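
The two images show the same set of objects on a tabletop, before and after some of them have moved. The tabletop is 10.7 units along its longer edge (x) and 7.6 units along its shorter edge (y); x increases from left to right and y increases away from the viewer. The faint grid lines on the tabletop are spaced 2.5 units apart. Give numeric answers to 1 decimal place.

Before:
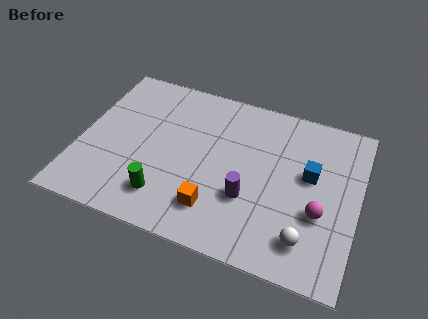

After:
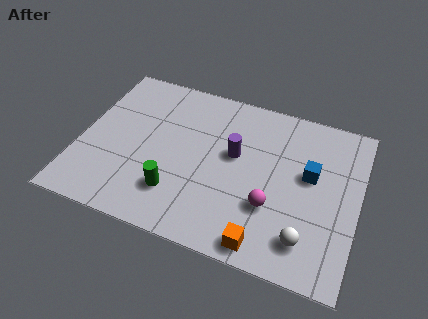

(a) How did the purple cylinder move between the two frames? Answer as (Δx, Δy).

(-0.7, 1.8)

The purple cylinder was at about (6.6, 2.6) and moved to about (5.9, 4.4).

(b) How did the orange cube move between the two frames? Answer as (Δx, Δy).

(2.0, -0.9)

The orange cube started near (5.4, 1.7) and ended near (7.4, 0.8).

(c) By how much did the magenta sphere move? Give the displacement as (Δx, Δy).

(-1.8, -0.3)

The magenta sphere was at about (9.3, 2.8) and moved to about (7.5, 2.5).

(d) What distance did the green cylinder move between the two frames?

0.5

The green cylinder moved from about (3.5, 1.6) to (3.9, 1.9), a distance of √(0.4² + 0.3²) ≈ 0.5.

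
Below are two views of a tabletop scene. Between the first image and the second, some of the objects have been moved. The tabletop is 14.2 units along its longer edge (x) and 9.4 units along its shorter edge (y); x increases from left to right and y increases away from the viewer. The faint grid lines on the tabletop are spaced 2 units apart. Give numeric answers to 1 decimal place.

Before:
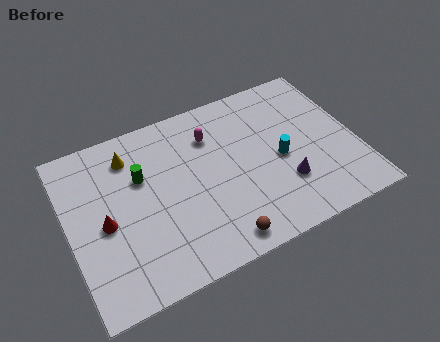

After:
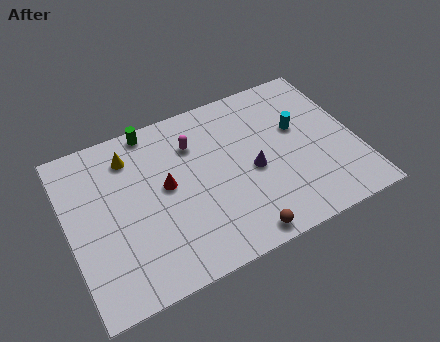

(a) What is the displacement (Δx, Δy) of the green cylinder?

(0.8, 2.5)

The green cylinder was at about (3.7, 6.1) and moved to about (4.5, 8.6).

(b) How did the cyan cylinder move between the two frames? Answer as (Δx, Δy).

(1.1, 1.4)

The cyan cylinder was at about (10.4, 4.3) and moved to about (11.5, 5.7).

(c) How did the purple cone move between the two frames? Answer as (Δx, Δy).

(-1.4, 1.4)

The purple cone started near (10.4, 2.8) and ended near (9.0, 4.2).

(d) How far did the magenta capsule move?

0.9

The magenta capsule was near (7.3, 7.0) before and (6.4, 6.9) after, so it travelled √(0.9² + 0.1²) ≈ 0.9 units.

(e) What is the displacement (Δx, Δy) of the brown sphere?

(1.0, -0.2)

From the two frames, the brown sphere sits at roughly (6.9, 1.1) before and (7.9, 0.9) after.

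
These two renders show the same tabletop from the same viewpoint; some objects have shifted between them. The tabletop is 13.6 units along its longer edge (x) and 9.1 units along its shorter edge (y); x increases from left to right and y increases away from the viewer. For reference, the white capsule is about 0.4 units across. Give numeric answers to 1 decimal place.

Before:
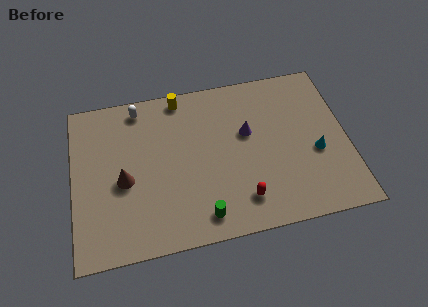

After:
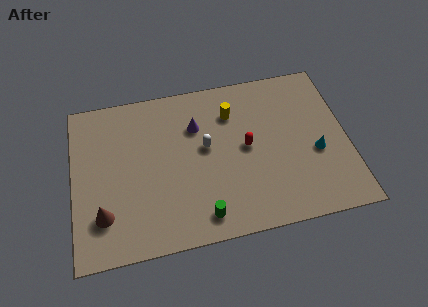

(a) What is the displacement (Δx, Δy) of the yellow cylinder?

(2.5, -1.4)

From the two frames, the yellow cylinder sits at roughly (5.5, 8.2) before and (8.0, 6.8) after.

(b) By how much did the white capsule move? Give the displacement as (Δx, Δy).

(3.2, -2.9)

The white capsule started near (3.4, 8.0) and ended near (6.6, 5.1).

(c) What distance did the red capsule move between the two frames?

2.9

From (8.2, 1.8) to (8.6, 4.7), the red capsule covered √(0.4² + 2.9²) ≈ 2.9 units.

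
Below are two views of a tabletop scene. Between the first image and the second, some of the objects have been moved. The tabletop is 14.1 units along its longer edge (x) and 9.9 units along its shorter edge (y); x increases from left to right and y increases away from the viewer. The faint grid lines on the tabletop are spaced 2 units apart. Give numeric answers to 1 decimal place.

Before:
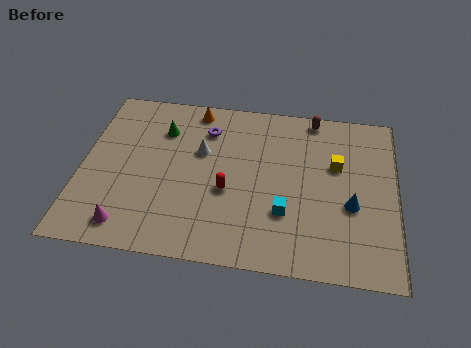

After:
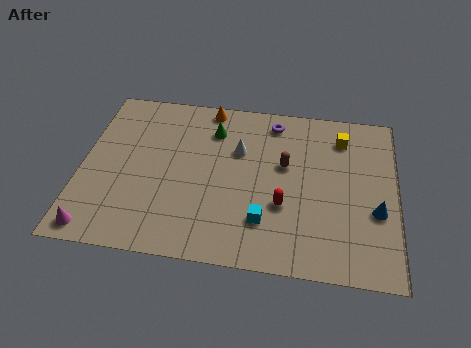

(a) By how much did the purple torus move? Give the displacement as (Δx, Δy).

(3.0, 0.9)

The purple torus started near (5.5, 7.6) and ended near (8.5, 8.5).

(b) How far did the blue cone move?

1.1

The blue cone was near (12.1, 3.9) before and (13.2, 3.7) after, so it travelled √(1.1² + 0.2²) ≈ 1.1 units.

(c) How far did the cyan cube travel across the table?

1.1

The cyan cube was near (9.2, 3.1) before and (8.3, 2.5) after, so it travelled √(0.9² + 0.6²) ≈ 1.1 units.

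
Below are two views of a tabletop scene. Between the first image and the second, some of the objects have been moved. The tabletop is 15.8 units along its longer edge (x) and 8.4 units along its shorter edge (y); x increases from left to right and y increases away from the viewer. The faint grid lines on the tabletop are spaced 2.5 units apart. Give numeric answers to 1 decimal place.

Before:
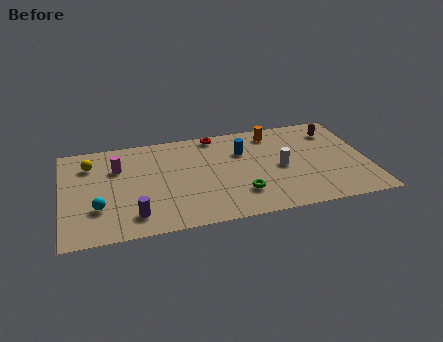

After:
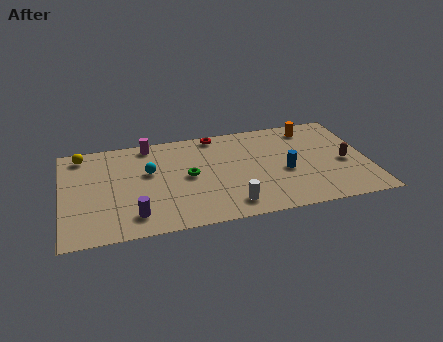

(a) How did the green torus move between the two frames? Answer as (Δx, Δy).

(-2.6, 2.1)

The green torus was at about (9.1, 2.2) and moved to about (6.5, 4.3).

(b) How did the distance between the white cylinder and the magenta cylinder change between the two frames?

-1.4

They were about 8.6 units apart before and 7.2 after — 1.4 units closer together.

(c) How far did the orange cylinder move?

2.0

The orange cylinder moved from about (11.1, 7.1) to (13.1, 7.1), a distance of √(2.0² + 0.0²) ≈ 2.0.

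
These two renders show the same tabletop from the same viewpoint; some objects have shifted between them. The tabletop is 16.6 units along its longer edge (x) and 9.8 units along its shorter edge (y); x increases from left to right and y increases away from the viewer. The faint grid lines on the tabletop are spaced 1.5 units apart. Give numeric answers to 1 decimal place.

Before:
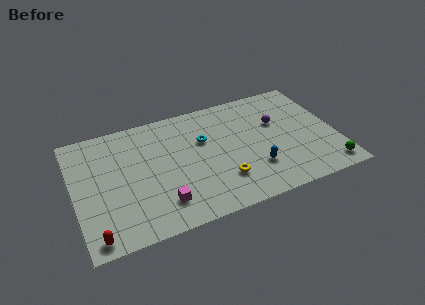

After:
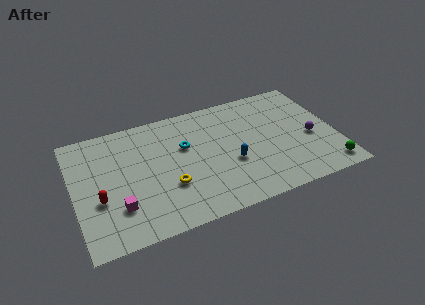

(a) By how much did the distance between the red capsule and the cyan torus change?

-2.9

The distance was about 9.0 in the first image and 6.1 in the second, so they moved 2.9 units closer together.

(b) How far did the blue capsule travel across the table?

1.7

From (11.2, 2.8) to (9.8, 3.8), the blue capsule covered √(1.4² + 1.0²) ≈ 1.7 units.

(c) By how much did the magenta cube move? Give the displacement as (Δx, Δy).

(-2.6, 0.6)

The magenta cube was at about (5.2, 2.1) and moved to about (2.6, 2.7).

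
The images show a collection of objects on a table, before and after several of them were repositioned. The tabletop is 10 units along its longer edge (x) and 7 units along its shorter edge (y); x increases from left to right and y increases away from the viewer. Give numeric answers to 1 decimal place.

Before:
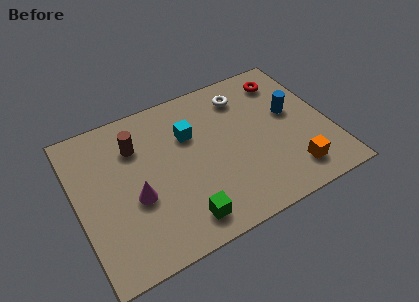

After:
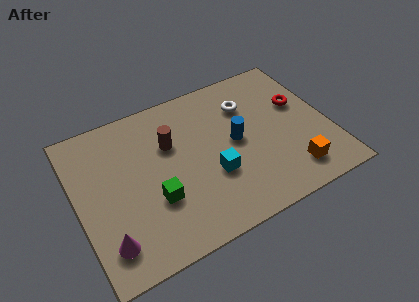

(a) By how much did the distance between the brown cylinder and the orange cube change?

-1.4

Before: roughly 6.9 units apart; after: 5.5. That's 1.4 units closer together.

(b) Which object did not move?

the orange cube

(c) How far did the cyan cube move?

2.3

The cyan cube moved from about (4.6, 4.7) to (5.2, 2.5), a distance of √(0.6² + 2.2²) ≈ 2.3.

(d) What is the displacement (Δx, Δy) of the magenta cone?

(-1.3, -1.4)

The magenta cone started near (2.2, 2.8) and ended near (0.9, 1.4).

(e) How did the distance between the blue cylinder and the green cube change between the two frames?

-2.0

The distance was about 5.6 in the first image and 3.6 in the second, so they moved 2.0 units closer together.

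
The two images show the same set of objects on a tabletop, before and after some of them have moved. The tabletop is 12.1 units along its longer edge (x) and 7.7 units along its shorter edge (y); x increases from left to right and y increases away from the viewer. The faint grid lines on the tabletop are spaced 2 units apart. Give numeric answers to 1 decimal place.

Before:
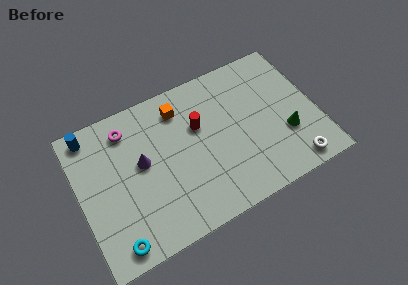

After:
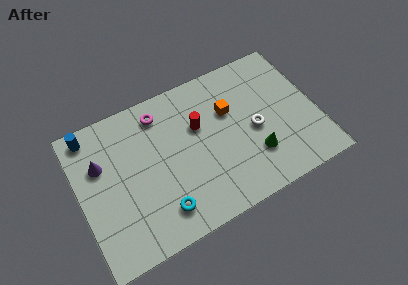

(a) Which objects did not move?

the blue cylinder and the red cylinder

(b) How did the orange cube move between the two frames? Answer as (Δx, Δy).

(2.4, -1.2)

The orange cube was at about (5.4, 6.2) and moved to about (7.8, 5.0).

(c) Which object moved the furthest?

the white torus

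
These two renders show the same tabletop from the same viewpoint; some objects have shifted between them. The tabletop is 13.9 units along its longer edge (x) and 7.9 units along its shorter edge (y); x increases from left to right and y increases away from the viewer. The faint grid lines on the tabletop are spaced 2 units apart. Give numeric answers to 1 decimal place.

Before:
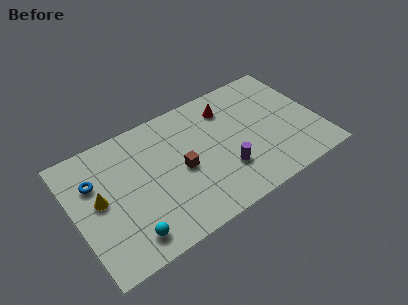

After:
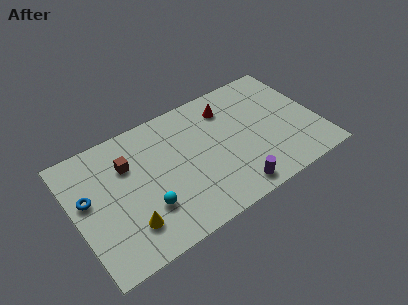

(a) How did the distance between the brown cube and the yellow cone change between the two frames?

-1.0

Before: roughly 4.6 units apart; after: 3.6. That's 1.0 units closer together.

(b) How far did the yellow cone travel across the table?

2.6

From (1.4, 4.2) to (2.7, 1.9), the yellow cone covered √(1.3² + 2.3²) ≈ 2.6 units.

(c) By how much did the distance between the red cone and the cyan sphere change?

-1.6

Before: roughly 8.1 units apart; after: 6.5. That's 1.6 units closer together.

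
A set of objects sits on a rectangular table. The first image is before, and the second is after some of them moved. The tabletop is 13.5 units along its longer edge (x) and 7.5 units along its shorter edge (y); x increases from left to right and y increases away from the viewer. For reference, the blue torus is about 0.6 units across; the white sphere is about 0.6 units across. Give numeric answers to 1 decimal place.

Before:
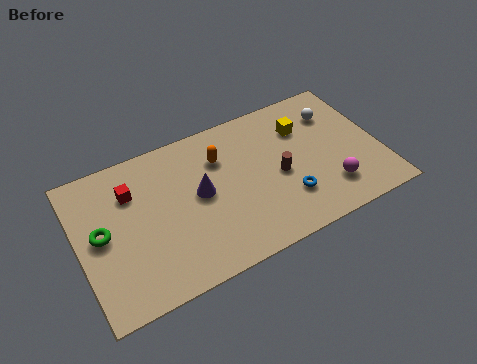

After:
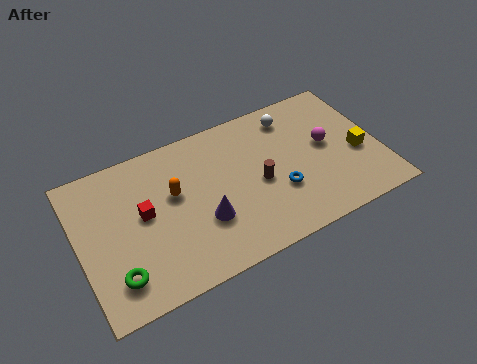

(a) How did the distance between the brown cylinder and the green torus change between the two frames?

-1.1

Before: roughly 7.9 units apart; after: 6.8. That's 1.1 units closer together.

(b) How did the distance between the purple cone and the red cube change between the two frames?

-0.3

Before: roughly 3.2 units apart; after: 2.9. That's 0.3 units closer together.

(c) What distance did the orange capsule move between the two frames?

2.4

From (6.5, 5.4) to (4.3, 4.5), the orange capsule covered √(2.2² + 0.9²) ≈ 2.4 units.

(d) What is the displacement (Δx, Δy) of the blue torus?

(-0.3, 0.5)

The blue torus started near (9.1, 2.1) and ended near (8.8, 2.6).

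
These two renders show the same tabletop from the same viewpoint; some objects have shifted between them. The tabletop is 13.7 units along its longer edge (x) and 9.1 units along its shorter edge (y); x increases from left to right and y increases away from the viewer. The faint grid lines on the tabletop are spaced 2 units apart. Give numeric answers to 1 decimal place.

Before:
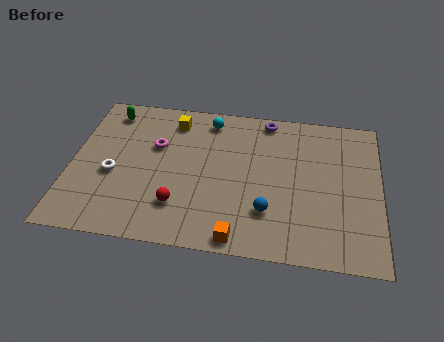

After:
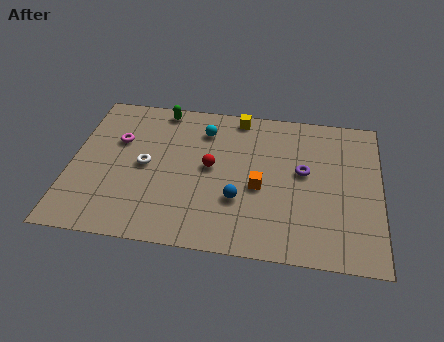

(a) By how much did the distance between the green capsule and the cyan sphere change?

-2.2

The distance was about 4.5 in the first image and 2.3 in the second, so they moved 2.2 units closer together.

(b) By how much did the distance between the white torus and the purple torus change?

-1.0

Before: roughly 8.0 units apart; after: 7.0. That's 1.0 units closer together.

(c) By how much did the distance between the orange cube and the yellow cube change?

-3.0

Before: roughly 7.4 units apart; after: 4.4. That's 3.0 units closer together.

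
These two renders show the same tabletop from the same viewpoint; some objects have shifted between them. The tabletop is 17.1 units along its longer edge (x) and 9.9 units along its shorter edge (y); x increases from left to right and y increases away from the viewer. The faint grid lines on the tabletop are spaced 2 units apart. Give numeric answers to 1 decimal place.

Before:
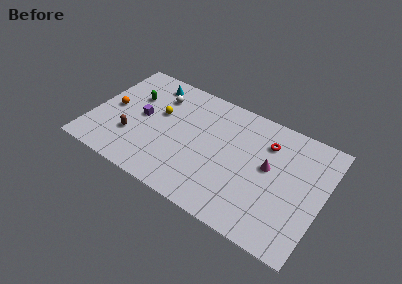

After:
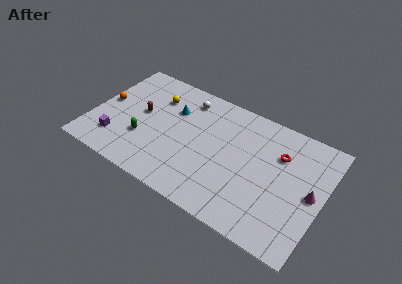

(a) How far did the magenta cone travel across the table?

3.3

From (13.1, 5.5) to (16.3, 4.9), the magenta cone covered √(3.2² + 0.6²) ≈ 3.3 units.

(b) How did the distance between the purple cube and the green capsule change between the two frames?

+0.4

Before: roughly 1.7 units apart; after: 2.1. That's 0.4 units further apart.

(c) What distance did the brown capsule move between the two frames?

2.3

The brown capsule moved from about (3.2, 3.1) to (3.5, 5.4), a distance of √(0.3² + 2.3²) ≈ 2.3.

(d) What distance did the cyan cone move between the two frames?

2.6

From (3.7, 8.4) to (5.7, 6.8), the cyan cone covered √(2.0² + 1.6²) ≈ 2.6 units.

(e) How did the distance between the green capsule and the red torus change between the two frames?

+0.3

Before: roughly 10.0 units apart; after: 10.3. That's 0.3 units further apart.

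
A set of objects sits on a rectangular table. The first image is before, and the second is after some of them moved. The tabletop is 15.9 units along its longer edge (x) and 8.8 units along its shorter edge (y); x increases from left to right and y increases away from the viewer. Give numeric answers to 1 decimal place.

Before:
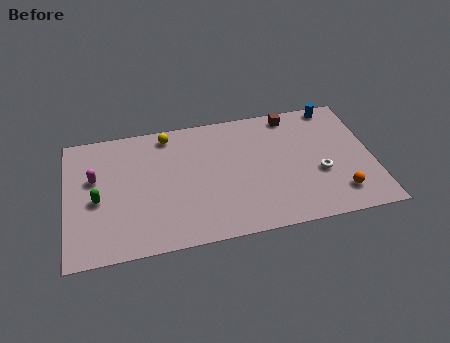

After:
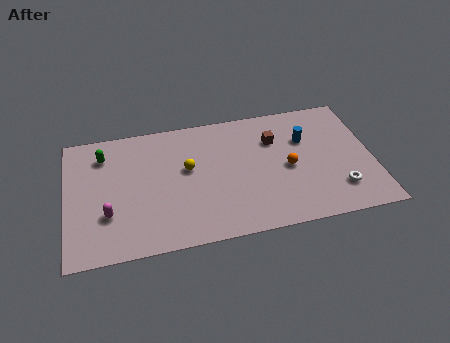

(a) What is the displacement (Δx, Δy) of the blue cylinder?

(-1.7, -2.1)

The blue cylinder started near (14.2, 8.0) and ended near (12.5, 5.9).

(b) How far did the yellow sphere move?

2.8

The yellow sphere moved from about (5.4, 7.7) to (6.3, 5.1), a distance of √(0.9² + 2.6²) ≈ 2.8.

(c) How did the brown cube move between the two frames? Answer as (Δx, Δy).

(-1.0, -1.6)

The brown cube started near (11.9, 7.8) and ended near (10.9, 6.2).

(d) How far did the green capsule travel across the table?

3.0

The green capsule was near (1.6, 3.9) before and (2.0, 6.9) after, so it travelled √(0.4² + 3.0²) ≈ 3.0 units.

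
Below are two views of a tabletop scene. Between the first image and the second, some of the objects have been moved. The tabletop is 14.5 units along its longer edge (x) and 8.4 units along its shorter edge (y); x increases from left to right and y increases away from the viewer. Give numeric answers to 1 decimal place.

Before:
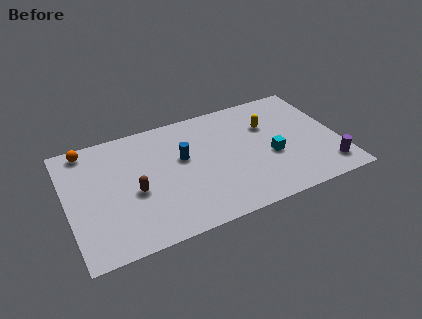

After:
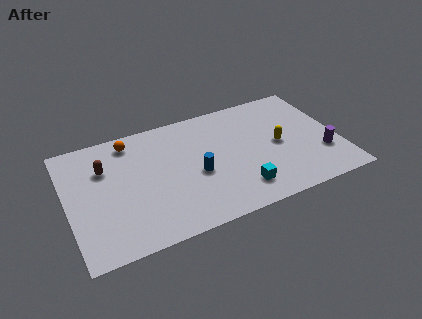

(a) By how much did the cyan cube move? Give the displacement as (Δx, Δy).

(-1.9, -1.7)

The cyan cube started near (10.8, 3.4) and ended near (8.9, 1.7).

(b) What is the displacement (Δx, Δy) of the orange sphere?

(2.3, -0.3)

From the two frames, the orange sphere sits at roughly (1.3, 7.5) before and (3.6, 7.2) after.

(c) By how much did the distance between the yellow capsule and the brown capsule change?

+1.7

Before: roughly 7.7 units apart; after: 9.4. That's 1.7 units further apart.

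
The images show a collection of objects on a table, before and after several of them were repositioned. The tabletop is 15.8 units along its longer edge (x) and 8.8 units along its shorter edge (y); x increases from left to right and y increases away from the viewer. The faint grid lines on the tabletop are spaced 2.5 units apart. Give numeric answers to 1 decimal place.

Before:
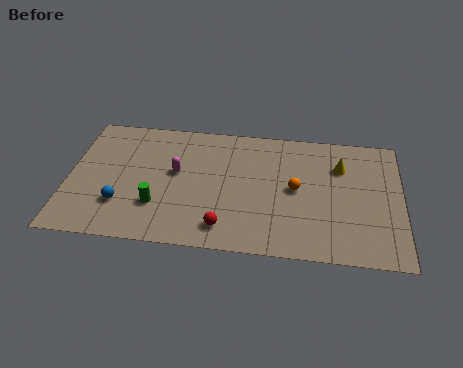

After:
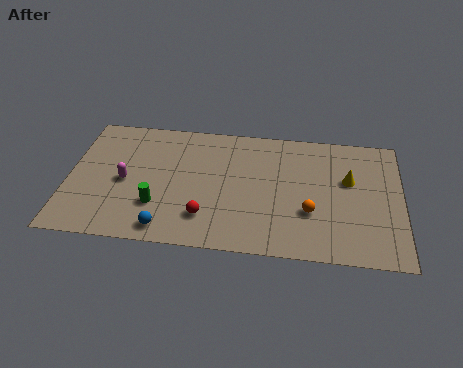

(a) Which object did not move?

the green cylinder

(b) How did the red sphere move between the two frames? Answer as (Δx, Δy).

(-0.9, 0.6)

From the two frames, the red sphere sits at roughly (7.5, 1.5) before and (6.6, 2.1) after.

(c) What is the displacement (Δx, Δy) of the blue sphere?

(2.2, -1.4)

The blue sphere was at about (2.6, 2.5) and moved to about (4.8, 1.1).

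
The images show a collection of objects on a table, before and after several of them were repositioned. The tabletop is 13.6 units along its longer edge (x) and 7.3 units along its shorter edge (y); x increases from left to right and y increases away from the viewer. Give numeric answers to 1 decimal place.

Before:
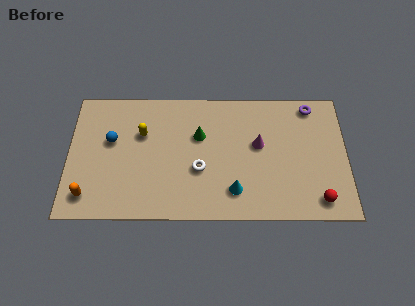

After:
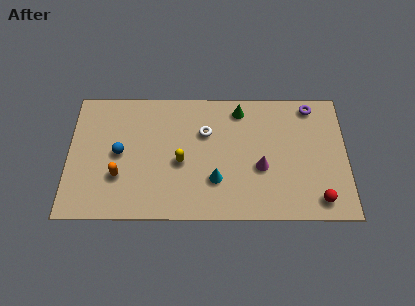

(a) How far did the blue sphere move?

0.8

From (2.1, 4.4) to (2.5, 3.7), the blue sphere covered √(0.4² + 0.7²) ≈ 0.8 units.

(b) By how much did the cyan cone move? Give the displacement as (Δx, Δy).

(-0.9, 0.6)

From the two frames, the cyan cone sits at roughly (8.1, 1.6) before and (7.2, 2.2) after.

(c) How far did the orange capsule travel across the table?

1.9

The orange capsule moved from about (1.0, 1.3) to (2.5, 2.4), a distance of √(1.5² + 1.1²) ≈ 1.9.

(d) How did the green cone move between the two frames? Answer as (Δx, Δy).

(2.0, 1.5)

From the two frames, the green cone sits at roughly (6.4, 4.7) before and (8.4, 6.2) after.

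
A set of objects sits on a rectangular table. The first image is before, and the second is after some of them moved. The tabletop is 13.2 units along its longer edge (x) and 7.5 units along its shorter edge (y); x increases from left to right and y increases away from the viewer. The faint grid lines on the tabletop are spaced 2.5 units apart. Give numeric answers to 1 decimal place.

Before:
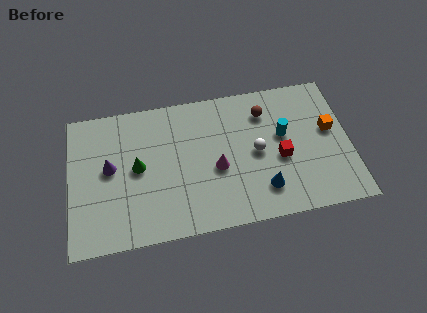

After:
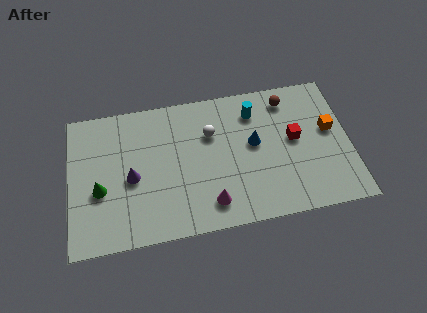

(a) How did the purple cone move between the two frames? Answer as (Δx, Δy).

(1.0, -0.7)

From the two frames, the purple cone sits at roughly (1.9, 4.1) before and (2.9, 3.4) after.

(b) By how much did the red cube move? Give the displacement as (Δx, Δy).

(0.7, 0.9)

The red cube started near (9.9, 3.2) and ended near (10.6, 4.1).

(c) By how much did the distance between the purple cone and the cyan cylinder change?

-1.8

They were about 8.2 units apart before and 6.4 after — 1.8 units closer together.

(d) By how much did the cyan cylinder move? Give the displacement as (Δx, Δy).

(-1.3, 1.5)

From the two frames, the cyan cylinder sits at roughly (10.1, 4.4) before and (8.8, 5.9) after.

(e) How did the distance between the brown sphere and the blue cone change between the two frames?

-1.4

The distance was about 4.1 in the first image and 2.7 in the second, so they moved 1.4 units closer together.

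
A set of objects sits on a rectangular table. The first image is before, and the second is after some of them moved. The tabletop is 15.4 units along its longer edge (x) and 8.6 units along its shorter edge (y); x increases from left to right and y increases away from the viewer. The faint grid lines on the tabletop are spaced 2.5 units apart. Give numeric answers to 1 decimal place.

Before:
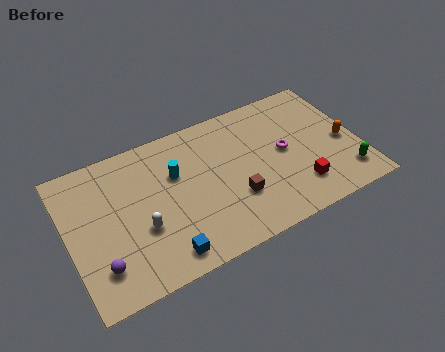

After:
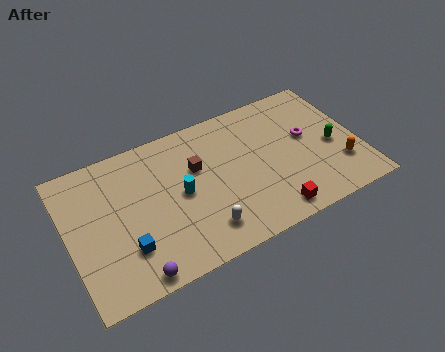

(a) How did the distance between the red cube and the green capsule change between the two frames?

+2.1

The distance was about 2.5 in the first image and 4.6 in the second, so they moved 2.1 units further apart.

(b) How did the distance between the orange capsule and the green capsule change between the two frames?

-0.7

Before: roughly 2.1 units apart; after: 1.4. That's 0.7 units closer together.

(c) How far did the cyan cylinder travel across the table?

1.3

The cyan cylinder was near (5.8, 5.6) before and (5.9, 4.3) after, so it travelled √(0.1² + 1.3²) ≈ 1.3 units.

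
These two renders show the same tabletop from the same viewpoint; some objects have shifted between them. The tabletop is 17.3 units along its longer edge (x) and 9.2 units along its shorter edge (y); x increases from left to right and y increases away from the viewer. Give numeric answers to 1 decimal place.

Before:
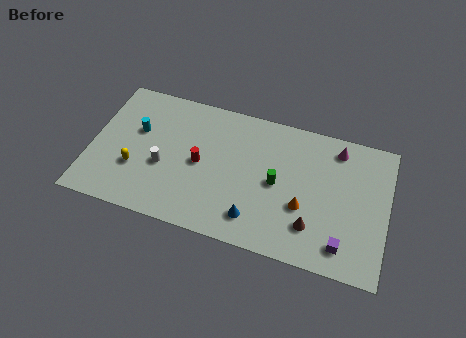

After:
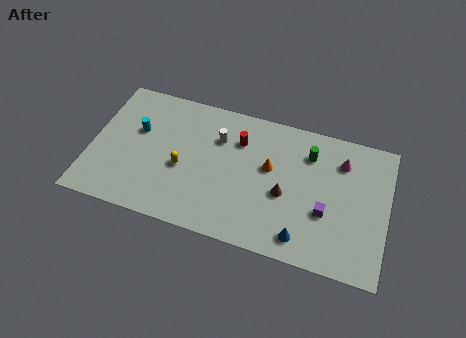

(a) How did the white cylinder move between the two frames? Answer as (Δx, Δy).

(3.0, 2.8)

The white cylinder was at about (4.3, 3.7) and moved to about (7.3, 6.5).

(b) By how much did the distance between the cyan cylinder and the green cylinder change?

+1.7

They were about 8.4 units apart before and 10.1 after — 1.7 units further apart.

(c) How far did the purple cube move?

2.1

From (14.9, 1.6) to (13.8, 3.4), the purple cube covered √(1.1² + 1.8²) ≈ 2.1 units.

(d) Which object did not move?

the cyan cylinder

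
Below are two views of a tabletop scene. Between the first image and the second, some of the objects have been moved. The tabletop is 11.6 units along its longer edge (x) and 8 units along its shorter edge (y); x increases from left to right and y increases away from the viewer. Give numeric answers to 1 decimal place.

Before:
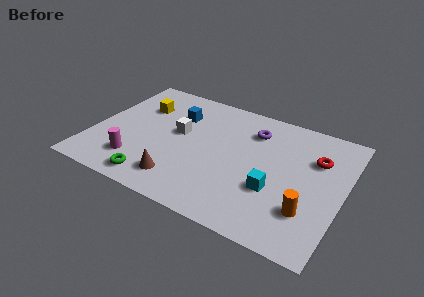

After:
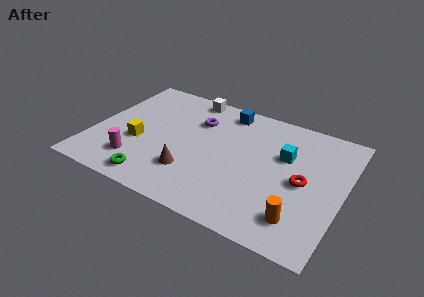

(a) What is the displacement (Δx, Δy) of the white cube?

(0.1, 2.7)

The white cube started near (3.9, 4.5) and ended near (4.0, 7.2).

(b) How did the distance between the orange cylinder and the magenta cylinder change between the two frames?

-0.3

Before: roughly 7.9 units apart; after: 7.6. That's 0.3 units closer together.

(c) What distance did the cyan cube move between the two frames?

2.3

The cyan cube was near (8.6, 2.8) before and (8.8, 5.1) after, so it travelled √(0.2² + 2.3²) ≈ 2.3 units.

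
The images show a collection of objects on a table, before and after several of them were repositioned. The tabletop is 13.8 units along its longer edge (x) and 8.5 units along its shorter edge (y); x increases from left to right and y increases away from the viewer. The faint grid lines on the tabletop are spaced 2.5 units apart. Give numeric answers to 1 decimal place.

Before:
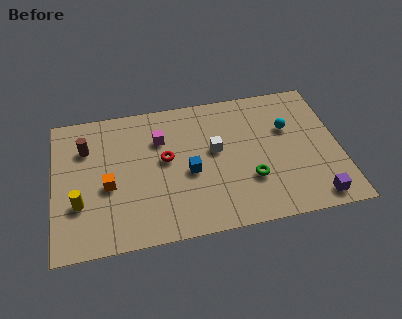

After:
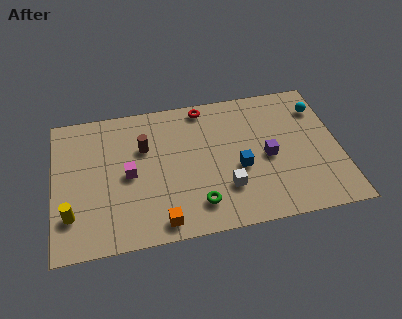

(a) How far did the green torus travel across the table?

2.8

The green torus moved from about (9.4, 2.7) to (6.8, 1.7), a distance of √(2.6² + 1.0²) ≈ 2.8.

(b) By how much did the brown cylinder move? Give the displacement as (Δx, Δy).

(2.8, -0.5)

From the two frames, the brown cylinder sits at roughly (1.6, 6.1) before and (4.4, 5.6) after.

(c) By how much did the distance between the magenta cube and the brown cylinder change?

-1.9

The distance was about 3.6 in the first image and 1.7 in the second, so they moved 1.9 units closer together.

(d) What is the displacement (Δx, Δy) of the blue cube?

(2.4, -0.2)

The blue cube was at about (6.5, 3.7) and moved to about (8.9, 3.5).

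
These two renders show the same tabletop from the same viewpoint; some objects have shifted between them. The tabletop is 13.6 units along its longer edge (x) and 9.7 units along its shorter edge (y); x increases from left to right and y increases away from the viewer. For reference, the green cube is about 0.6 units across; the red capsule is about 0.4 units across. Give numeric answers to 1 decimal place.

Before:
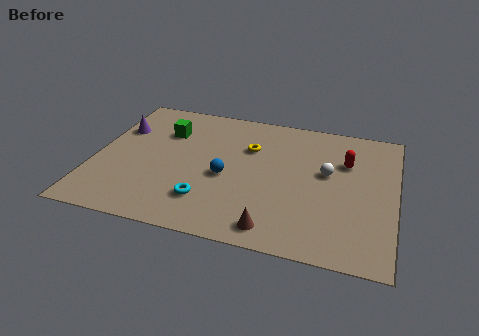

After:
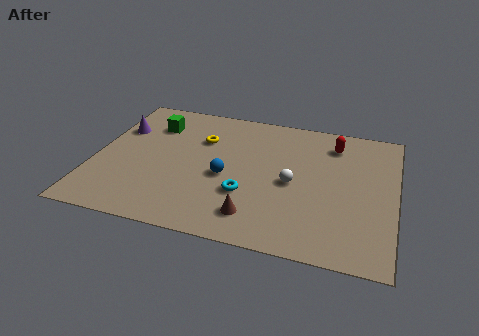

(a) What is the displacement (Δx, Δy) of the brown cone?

(-0.9, 0.6)

From the two frames, the brown cone sits at roughly (8.4, 1.2) before and (7.5, 1.8) after.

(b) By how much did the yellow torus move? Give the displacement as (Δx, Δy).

(-2.2, 0.1)

From the two frames, the yellow torus sits at roughly (6.9, 6.6) before and (4.7, 6.7) after.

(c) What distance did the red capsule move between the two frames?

1.3

The red capsule was near (11.3, 6.6) before and (10.7, 7.8) after, so it travelled √(0.6² + 1.2²) ≈ 1.3 units.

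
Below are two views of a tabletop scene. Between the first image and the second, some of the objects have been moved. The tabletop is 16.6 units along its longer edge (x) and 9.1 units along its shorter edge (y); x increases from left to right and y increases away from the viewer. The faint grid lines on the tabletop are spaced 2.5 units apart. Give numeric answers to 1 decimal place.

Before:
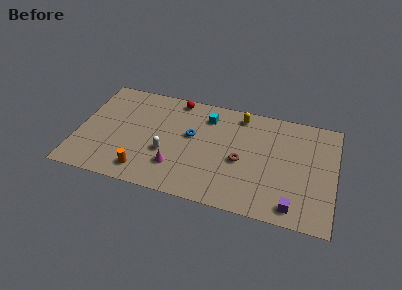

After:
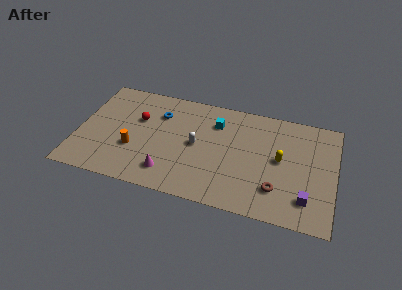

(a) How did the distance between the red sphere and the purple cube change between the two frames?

+1.1

Before: roughly 10.6 units apart; after: 11.7. That's 1.1 units further apart.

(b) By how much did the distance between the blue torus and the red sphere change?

-1.6

They were about 3.1 units apart before and 1.5 after — 1.6 units closer together.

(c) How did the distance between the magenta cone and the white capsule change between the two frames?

+2.0

They were about 1.2 units apart before and 3.2 after — 2.0 units further apart.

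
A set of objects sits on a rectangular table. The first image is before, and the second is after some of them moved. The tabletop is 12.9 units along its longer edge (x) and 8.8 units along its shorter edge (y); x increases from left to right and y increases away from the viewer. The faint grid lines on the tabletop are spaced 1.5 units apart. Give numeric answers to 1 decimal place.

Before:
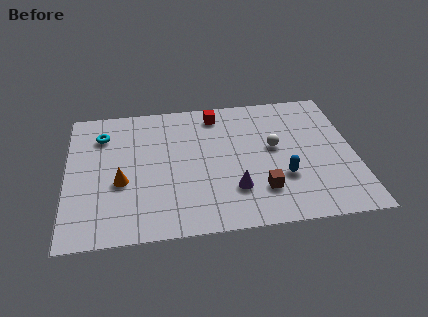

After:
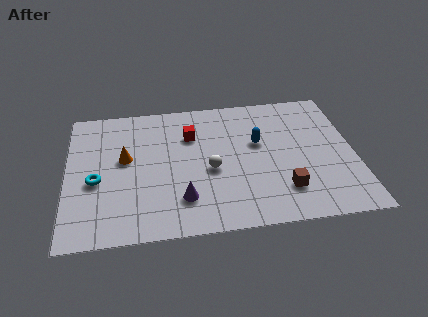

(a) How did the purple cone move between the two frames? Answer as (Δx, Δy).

(-2.3, -0.3)

The purple cone was at about (7.4, 2.4) and moved to about (5.1, 2.1).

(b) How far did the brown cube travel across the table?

1.0

The brown cube moved from about (8.6, 2.2) to (9.6, 2.1), a distance of √(1.0² + 0.1²) ≈ 1.0.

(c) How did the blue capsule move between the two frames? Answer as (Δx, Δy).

(-1.0, 2.4)

The blue capsule started near (9.6, 2.9) and ended near (8.6, 5.3).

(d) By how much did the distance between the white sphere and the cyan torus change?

-2.8

They were about 7.9 units apart before and 5.1 after — 2.8 units closer together.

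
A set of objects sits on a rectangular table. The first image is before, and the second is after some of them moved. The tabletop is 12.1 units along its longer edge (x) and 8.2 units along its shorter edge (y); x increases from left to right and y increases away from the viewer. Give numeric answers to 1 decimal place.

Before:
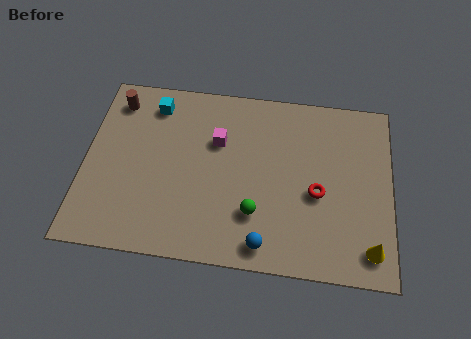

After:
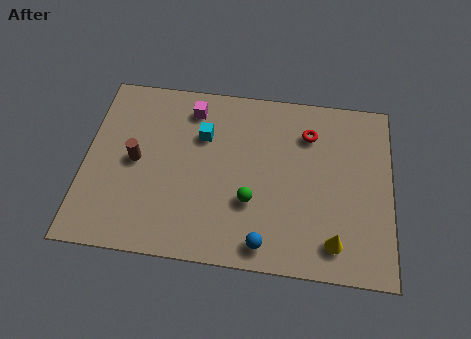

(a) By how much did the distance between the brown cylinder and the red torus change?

-1.6

Before: roughly 8.7 units apart; after: 7.1. That's 1.6 units closer together.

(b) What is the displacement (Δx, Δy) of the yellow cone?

(-1.4, 0.1)

The yellow cone was at about (11.3, 1.3) and moved to about (9.9, 1.4).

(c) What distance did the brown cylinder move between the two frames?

2.8

The brown cylinder was near (1.1, 6.8) before and (2.0, 4.1) after, so it travelled √(0.9² + 2.7²) ≈ 2.8 units.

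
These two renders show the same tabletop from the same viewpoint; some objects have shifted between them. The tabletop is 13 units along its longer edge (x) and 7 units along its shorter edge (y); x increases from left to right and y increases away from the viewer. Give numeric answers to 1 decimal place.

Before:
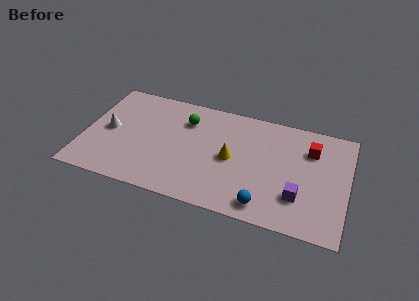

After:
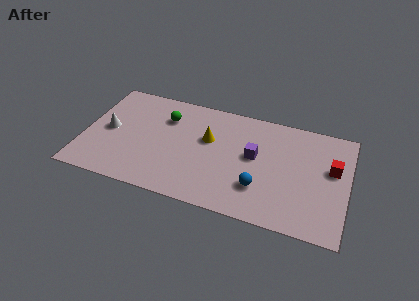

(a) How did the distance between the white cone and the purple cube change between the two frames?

-2.4

Before: roughly 9.6 units apart; after: 7.2. That's 2.4 units closer together.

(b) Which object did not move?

the white cone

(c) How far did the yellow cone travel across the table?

1.5

The yellow cone was near (7.3, 3.4) before and (6.1, 4.3) after, so it travelled √(1.2² + 0.9²) ≈ 1.5 units.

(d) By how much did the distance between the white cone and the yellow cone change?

-1.1

The distance was about 6.1 in the first image and 5.0 in the second, so they moved 1.1 units closer together.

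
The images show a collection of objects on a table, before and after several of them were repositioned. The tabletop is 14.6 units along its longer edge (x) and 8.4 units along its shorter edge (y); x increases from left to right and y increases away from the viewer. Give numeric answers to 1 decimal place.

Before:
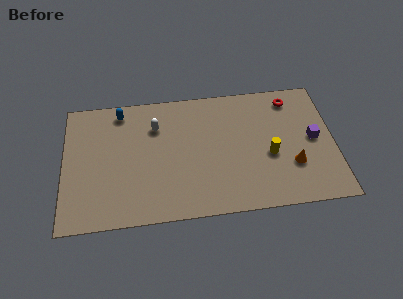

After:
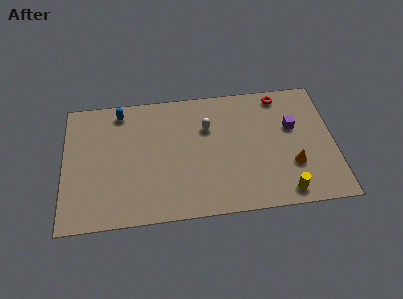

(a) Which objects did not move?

the orange cone and the blue capsule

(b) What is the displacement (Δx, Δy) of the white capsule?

(2.8, -0.4)

The white capsule was at about (5.0, 6.1) and moved to about (7.8, 5.7).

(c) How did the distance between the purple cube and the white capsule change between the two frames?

-4.1

Before: roughly 8.7 units apart; after: 4.6. That's 4.1 units closer together.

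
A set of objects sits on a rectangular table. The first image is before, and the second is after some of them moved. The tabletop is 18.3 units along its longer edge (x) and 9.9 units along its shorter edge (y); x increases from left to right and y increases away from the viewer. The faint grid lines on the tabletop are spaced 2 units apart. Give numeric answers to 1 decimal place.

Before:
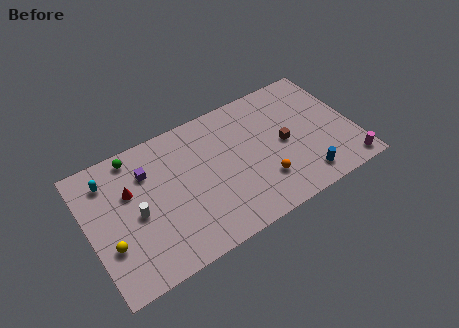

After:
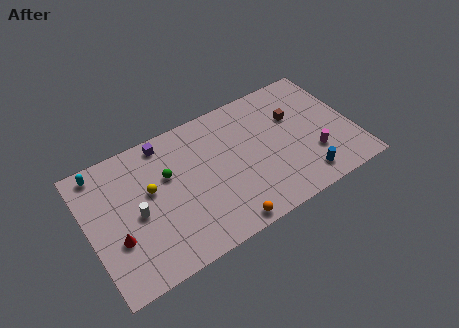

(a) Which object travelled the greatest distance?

the yellow sphere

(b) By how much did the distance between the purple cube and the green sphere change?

+0.8

The distance was about 1.7 in the first image and 2.5 in the second, so they moved 0.8 units further apart.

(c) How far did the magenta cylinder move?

2.8

The magenta cylinder was near (17.4, 1.1) before and (15.3, 3.0) after, so it travelled √(2.1² + 1.9²) ≈ 2.8 units.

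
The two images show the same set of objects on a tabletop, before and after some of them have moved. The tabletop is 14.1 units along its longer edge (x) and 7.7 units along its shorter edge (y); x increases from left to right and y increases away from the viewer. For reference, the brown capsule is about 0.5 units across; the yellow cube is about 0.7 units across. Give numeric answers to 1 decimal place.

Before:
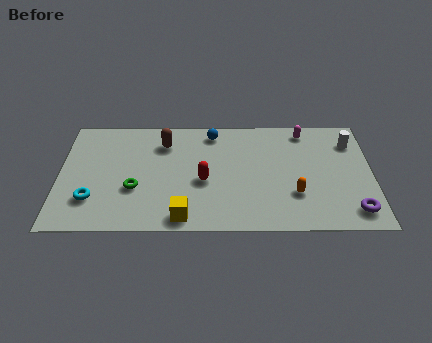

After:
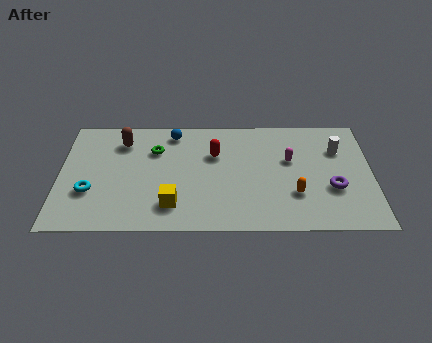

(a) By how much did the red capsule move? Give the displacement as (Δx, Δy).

(0.5, 1.8)

The red capsule started near (6.5, 3.3) and ended near (7.0, 5.1).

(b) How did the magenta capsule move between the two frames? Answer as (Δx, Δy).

(-0.7, -2.0)

The magenta capsule started near (11.1, 6.7) and ended near (10.4, 4.7).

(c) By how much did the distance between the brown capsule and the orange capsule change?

+1.7

Before: roughly 6.9 units apart; after: 8.6. That's 1.7 units further apart.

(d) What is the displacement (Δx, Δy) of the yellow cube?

(-0.5, 0.8)

The yellow cube was at about (5.6, 0.9) and moved to about (5.1, 1.7).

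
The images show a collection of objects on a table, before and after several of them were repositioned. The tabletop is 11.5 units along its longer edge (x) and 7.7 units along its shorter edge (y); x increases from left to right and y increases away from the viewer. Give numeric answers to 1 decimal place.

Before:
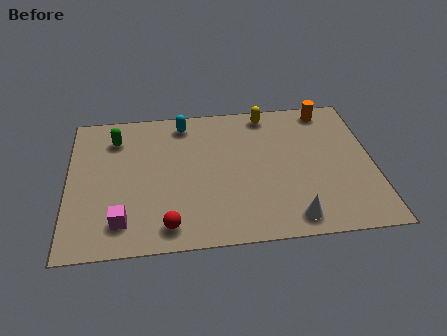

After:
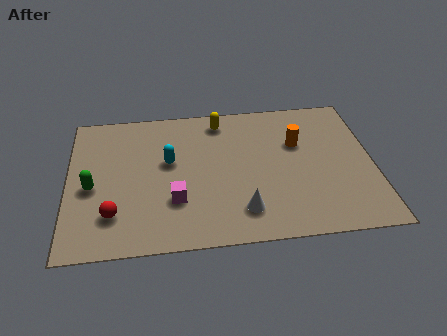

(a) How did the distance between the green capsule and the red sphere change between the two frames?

-3.6

Before: roughly 5.3 units apart; after: 1.7. That's 3.6 units closer together.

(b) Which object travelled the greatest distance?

the green capsule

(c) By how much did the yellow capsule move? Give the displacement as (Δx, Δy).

(-1.8, -0.2)

The yellow capsule was at about (7.6, 6.8) and moved to about (5.8, 6.6).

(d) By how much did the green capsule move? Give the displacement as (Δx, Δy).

(-0.9, -2.6)

The green capsule started near (1.8, 6.0) and ended near (0.9, 3.4).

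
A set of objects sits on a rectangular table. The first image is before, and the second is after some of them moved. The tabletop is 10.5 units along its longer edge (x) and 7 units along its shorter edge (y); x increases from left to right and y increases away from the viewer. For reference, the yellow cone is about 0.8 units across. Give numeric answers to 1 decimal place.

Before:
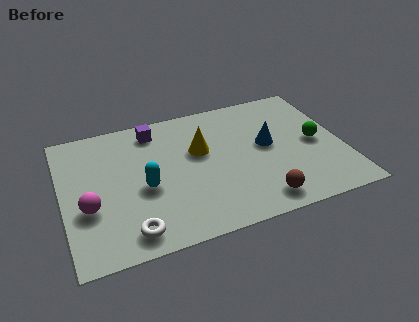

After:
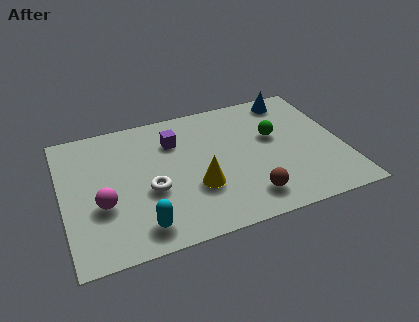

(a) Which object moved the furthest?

the blue cone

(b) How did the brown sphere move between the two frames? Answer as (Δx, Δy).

(-0.4, 0.3)

The brown sphere was at about (7.1, 1.0) and moved to about (6.7, 1.3).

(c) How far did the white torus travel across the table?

2.0

The white torus was near (2.3, 1.0) before and (3.2, 2.8) after, so it travelled √(0.9² + 1.8²) ≈ 2.0 units.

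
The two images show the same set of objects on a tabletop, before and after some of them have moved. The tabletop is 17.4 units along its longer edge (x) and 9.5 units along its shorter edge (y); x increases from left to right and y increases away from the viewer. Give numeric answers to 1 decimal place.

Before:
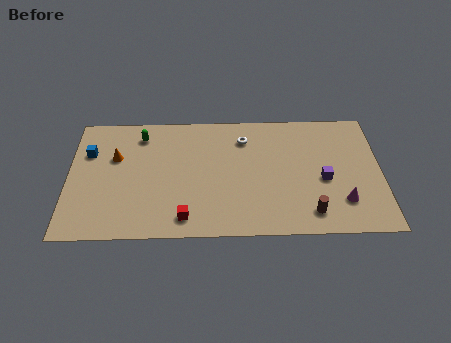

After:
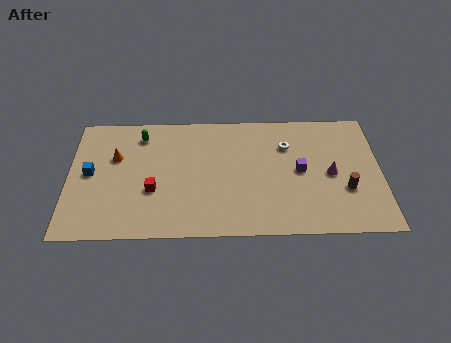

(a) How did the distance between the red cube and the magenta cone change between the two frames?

+1.2

They were about 8.8 units apart before and 10.0 after — 1.2 units further apart.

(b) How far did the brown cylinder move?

2.6

The brown cylinder was near (13.4, 1.6) before and (15.4, 3.3) after, so it travelled √(2.0² + 1.7²) ≈ 2.6 units.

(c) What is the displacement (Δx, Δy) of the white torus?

(2.4, -0.6)

The white torus started near (9.8, 7.4) and ended near (12.2, 6.8).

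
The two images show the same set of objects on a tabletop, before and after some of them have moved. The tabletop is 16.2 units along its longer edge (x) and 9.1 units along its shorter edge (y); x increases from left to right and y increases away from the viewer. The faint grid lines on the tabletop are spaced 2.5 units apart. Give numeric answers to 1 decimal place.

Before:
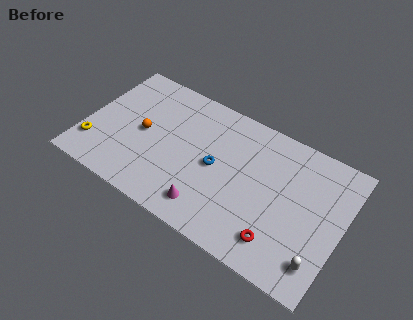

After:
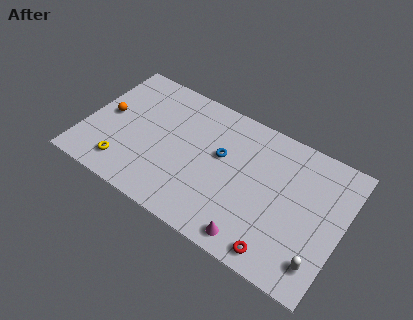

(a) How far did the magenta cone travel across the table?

2.9

The magenta cone moved from about (8.3, 1.6) to (11.2, 1.1), a distance of √(2.9² + 0.5²) ≈ 2.9.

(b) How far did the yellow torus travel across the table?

2.2

From (0.8, 2.2) to (2.9, 1.7), the yellow torus covered √(2.1² + 0.5²) ≈ 2.2 units.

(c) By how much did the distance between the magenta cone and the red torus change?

-2.8

Before: roughly 4.4 units apart; after: 1.6. That's 2.8 units closer together.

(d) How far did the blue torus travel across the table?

0.9

The blue torus moved from about (8.3, 4.5) to (8.5, 5.4), a distance of √(0.2² + 0.9²) ≈ 0.9.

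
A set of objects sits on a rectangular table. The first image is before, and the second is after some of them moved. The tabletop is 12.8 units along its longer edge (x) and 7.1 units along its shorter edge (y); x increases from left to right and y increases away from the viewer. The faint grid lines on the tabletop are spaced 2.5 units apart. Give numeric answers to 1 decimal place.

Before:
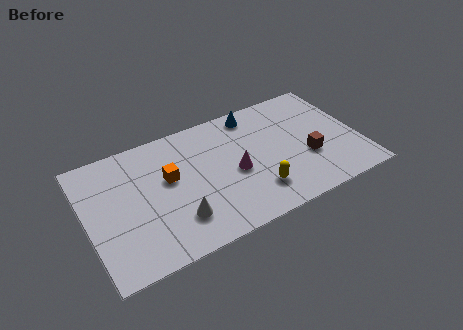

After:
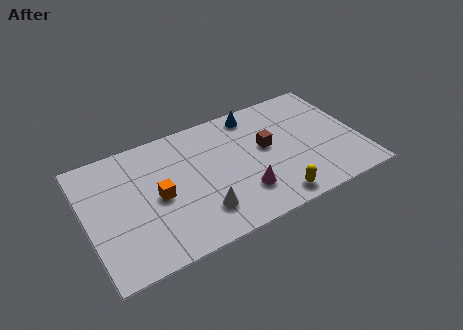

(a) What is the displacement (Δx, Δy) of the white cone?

(1.1, -0.1)

From the two frames, the white cone sits at roughly (4.0, 1.8) before and (5.1, 1.7) after.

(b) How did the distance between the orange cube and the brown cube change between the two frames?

-1.4

The distance was about 6.6 in the first image and 5.2 in the second, so they moved 1.4 units closer together.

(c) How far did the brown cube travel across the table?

2.3

The brown cube moved from about (10.3, 2.6) to (8.5, 4.0), a distance of √(1.8² + 1.4²) ≈ 2.3.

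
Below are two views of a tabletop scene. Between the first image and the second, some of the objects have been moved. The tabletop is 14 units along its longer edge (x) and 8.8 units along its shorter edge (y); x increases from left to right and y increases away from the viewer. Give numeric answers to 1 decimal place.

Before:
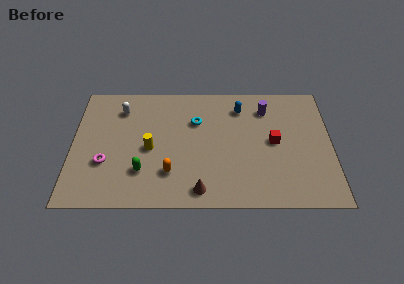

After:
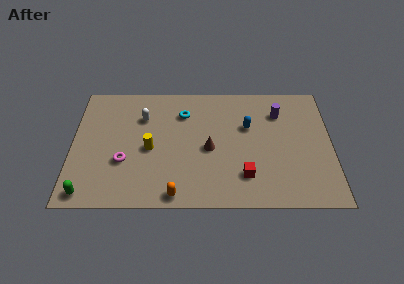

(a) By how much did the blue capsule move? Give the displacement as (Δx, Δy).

(0.4, -1.4)

The blue capsule started near (9.1, 7.0) and ended near (9.5, 5.6).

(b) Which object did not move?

the yellow cylinder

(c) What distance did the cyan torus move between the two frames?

0.9

From (6.7, 6.0) to (6.0, 6.6), the cyan torus covered √(0.7² + 0.6²) ≈ 0.9 units.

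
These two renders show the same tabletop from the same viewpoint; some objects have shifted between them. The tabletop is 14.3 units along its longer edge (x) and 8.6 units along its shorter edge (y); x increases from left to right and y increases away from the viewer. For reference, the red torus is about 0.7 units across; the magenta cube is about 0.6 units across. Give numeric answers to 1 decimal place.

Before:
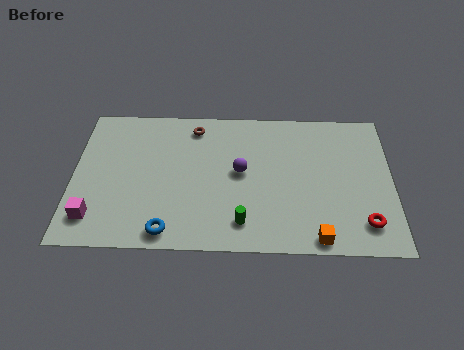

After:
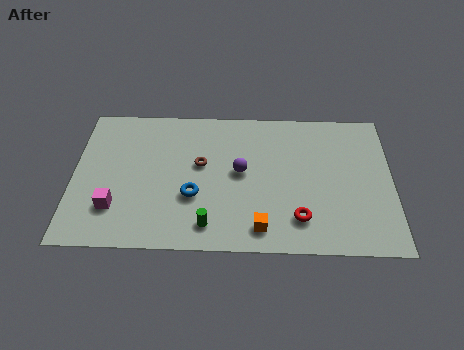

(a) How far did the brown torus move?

2.3

The brown torus was near (5.4, 7.3) before and (5.7, 5.0) after, so it travelled √(0.3² + 2.3²) ≈ 2.3 units.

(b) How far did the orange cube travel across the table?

2.5

The orange cube was near (10.9, 0.8) before and (8.4, 1.3) after, so it travelled √(2.5² + 0.5²) ≈ 2.5 units.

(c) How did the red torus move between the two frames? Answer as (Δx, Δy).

(-2.9, 0.2)

The red torus started near (13.0, 1.7) and ended near (10.1, 1.9).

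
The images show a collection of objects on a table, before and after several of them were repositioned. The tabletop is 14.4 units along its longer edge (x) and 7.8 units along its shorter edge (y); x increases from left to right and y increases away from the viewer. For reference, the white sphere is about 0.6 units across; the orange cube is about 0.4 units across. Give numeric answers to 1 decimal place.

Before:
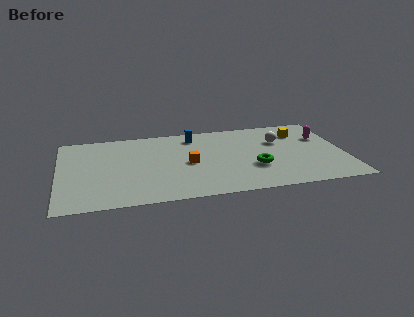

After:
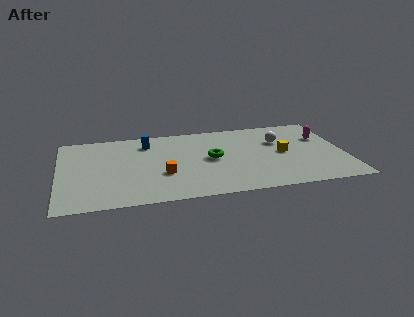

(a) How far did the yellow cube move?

2.2

From (12.3, 5.9) to (11.3, 3.9), the yellow cube covered √(1.0² + 2.0²) ≈ 2.2 units.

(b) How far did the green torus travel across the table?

2.5

From (9.8, 2.7) to (7.7, 4.0), the green torus covered √(2.1² + 1.3²) ≈ 2.5 units.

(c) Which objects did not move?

the magenta capsule and the white sphere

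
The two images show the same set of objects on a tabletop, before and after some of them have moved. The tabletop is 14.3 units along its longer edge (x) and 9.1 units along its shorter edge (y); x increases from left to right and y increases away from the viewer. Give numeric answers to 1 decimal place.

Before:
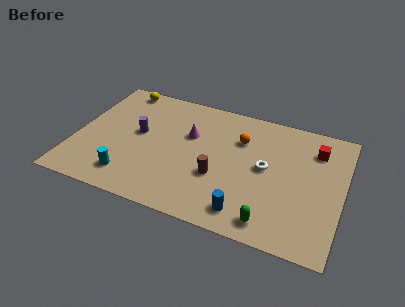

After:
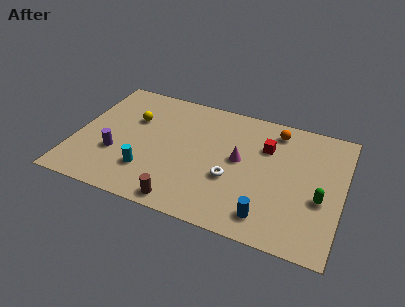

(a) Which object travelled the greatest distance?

the green capsule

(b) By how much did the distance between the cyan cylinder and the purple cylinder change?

-1.4

Before: roughly 3.3 units apart; after: 1.9. That's 1.4 units closer together.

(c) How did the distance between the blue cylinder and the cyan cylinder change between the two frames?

+0.3

They were about 6.3 units apart before and 6.6 after — 0.3 units further apart.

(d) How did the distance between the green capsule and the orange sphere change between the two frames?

-0.7

Before: roughly 5.6 units apart; after: 4.9. That's 0.7 units closer together.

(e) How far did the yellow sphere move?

2.4

The yellow sphere was near (1.9, 8.2) before and (2.9, 6.0) after, so it travelled √(1.0² + 2.2²) ≈ 2.4 units.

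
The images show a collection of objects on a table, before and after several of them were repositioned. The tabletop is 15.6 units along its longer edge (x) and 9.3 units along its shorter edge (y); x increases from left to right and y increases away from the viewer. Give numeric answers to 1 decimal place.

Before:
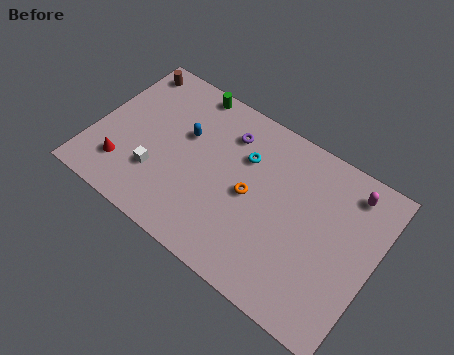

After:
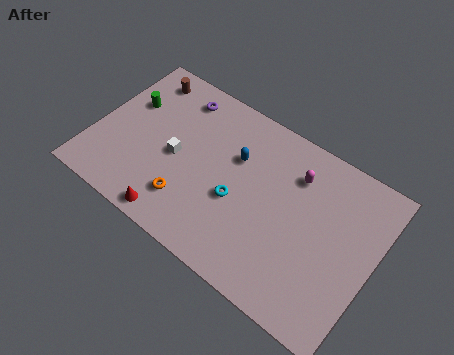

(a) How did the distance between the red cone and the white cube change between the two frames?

+1.6

They were about 1.9 units apart before and 3.5 after — 1.6 units further apart.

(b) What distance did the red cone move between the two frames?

3.5

From (2.0, 2.2) to (5.2, 0.9), the red cone covered √(3.2² + 1.3²) ≈ 3.5 units.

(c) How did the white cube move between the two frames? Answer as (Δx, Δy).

(0.8, 1.5)

The white cube was at about (3.8, 2.8) and moved to about (4.6, 4.3).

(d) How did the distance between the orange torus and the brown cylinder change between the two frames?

-1.6

They were about 8.5 units apart before and 6.9 after — 1.6 units closer together.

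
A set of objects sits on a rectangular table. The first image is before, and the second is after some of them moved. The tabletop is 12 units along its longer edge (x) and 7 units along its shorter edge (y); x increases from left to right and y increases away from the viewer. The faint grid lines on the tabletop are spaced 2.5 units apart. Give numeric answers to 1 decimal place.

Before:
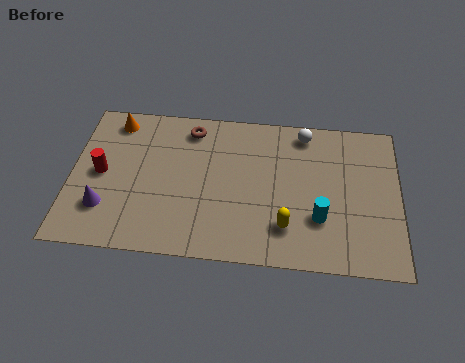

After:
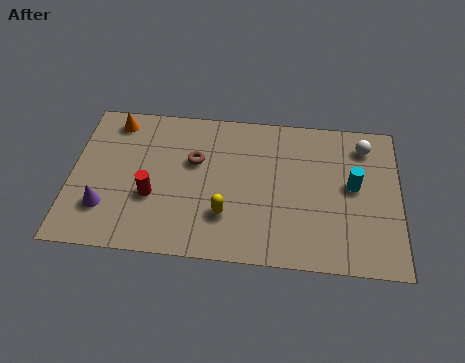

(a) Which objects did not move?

the purple cone and the orange cone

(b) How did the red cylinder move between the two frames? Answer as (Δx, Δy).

(1.9, -0.9)

From the two frames, the red cylinder sits at roughly (1.1, 3.5) before and (3.0, 2.6) after.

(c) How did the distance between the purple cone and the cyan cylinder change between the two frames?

+1.4

Before: roughly 7.8 units apart; after: 9.2. That's 1.4 units further apart.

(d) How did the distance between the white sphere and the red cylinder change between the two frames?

+0.5

They were about 7.8 units apart before and 8.3 after — 0.5 units further apart.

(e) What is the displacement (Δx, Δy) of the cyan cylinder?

(1.2, 1.6)

From the two frames, the cyan cylinder sits at roughly (9.1, 2.2) before and (10.3, 3.8) after.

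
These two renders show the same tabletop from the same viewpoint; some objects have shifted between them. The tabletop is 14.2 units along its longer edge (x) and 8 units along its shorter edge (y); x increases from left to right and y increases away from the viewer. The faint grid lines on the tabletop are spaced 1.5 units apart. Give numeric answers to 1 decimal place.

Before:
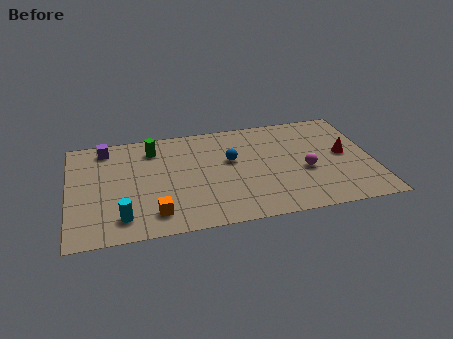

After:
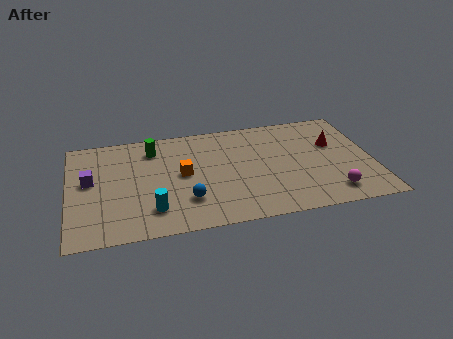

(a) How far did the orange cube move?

3.0

From (3.9, 1.5) to (5.3, 4.2), the orange cube covered √(1.4² + 2.7²) ≈ 3.0 units.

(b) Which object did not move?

the green cylinder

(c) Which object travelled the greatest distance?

the blue sphere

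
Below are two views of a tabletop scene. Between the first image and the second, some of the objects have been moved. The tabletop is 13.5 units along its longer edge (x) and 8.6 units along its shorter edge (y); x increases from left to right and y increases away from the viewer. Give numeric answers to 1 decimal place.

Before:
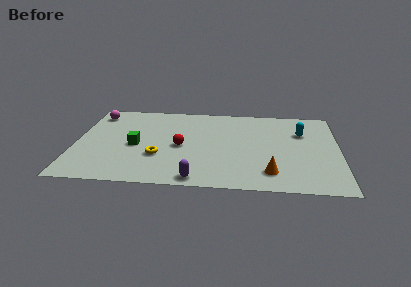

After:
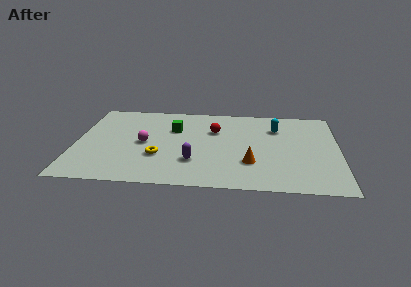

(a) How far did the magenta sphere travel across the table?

3.9

The magenta sphere was near (0.9, 7.1) before and (3.5, 4.2) after, so it travelled √(2.6² + 2.9²) ≈ 3.9 units.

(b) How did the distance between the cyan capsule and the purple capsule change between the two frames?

-1.7

Before: roughly 7.4 units apart; after: 5.7. That's 1.7 units closer together.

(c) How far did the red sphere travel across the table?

2.5

The red sphere was near (5.4, 4.0) before and (7.1, 5.8) after, so it travelled √(1.7² + 1.8²) ≈ 2.5 units.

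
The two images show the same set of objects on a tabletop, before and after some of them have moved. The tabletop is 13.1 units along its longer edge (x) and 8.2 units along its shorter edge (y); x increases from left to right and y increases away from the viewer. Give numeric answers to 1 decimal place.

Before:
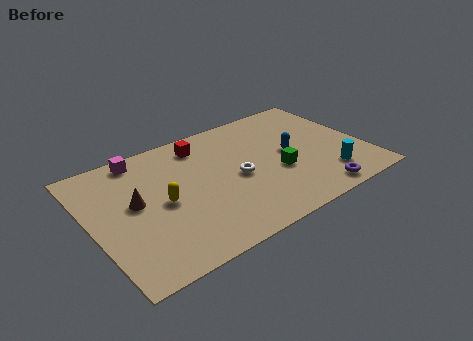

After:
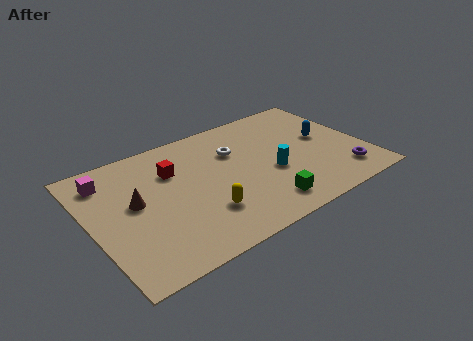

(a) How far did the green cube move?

2.1

The green cube moved from about (8.8, 3.2) to (7.7, 1.4), a distance of √(1.1² + 1.8²) ≈ 2.1.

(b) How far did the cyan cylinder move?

2.9

The cyan cylinder was near (11.0, 1.8) before and (8.5, 3.3) after, so it travelled √(2.5² + 1.5²) ≈ 2.9 units.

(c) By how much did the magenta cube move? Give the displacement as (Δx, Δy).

(-1.7, -0.7)

The magenta cube started near (2.8, 7.3) and ended near (1.1, 6.6).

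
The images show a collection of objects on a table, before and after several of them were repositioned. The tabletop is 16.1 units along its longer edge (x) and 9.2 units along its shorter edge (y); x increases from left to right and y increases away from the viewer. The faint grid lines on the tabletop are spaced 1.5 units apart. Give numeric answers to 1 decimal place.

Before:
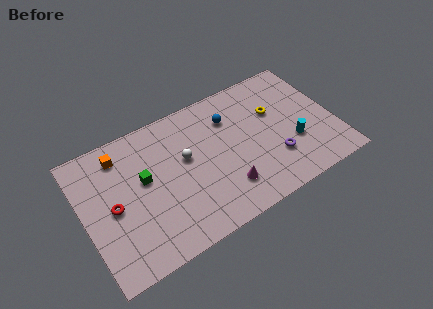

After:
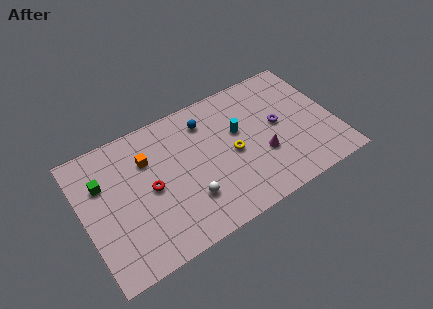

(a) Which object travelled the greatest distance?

the cyan cylinder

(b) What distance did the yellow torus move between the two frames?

3.4

The yellow torus was near (12.5, 5.9) before and (9.5, 4.3) after, so it travelled √(3.0² + 1.6²) ≈ 3.4 units.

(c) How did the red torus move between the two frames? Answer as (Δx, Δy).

(2.4, 0.1)

From the two frames, the red torus sits at roughly (1.8, 4.4) before and (4.2, 4.5) after.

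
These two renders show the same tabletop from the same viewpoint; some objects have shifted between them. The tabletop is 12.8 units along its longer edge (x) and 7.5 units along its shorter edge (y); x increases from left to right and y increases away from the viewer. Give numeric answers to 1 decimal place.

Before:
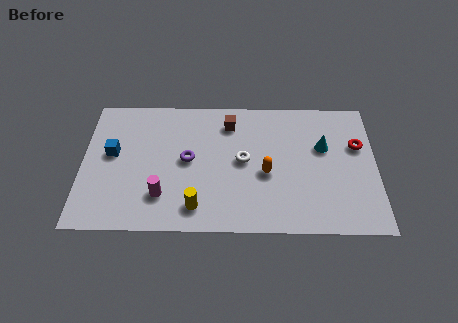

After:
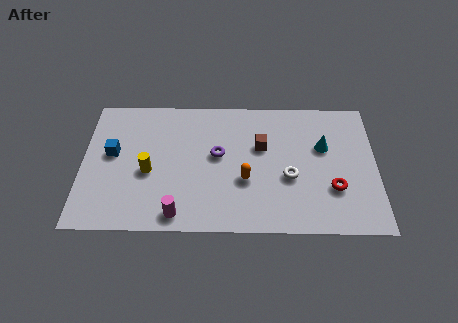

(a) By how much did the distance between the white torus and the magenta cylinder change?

+1.2

The distance was about 4.0 in the first image and 5.2 in the second, so they moved 1.2 units further apart.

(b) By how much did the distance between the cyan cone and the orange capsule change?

+1.0

The distance was about 2.9 in the first image and 3.9 in the second, so they moved 1.0 units further apart.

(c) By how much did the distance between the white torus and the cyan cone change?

-1.3

Before: roughly 3.6 units apart; after: 2.3. That's 1.3 units closer together.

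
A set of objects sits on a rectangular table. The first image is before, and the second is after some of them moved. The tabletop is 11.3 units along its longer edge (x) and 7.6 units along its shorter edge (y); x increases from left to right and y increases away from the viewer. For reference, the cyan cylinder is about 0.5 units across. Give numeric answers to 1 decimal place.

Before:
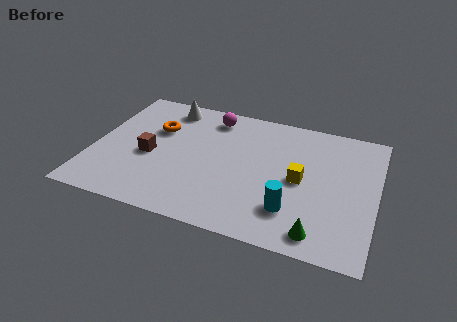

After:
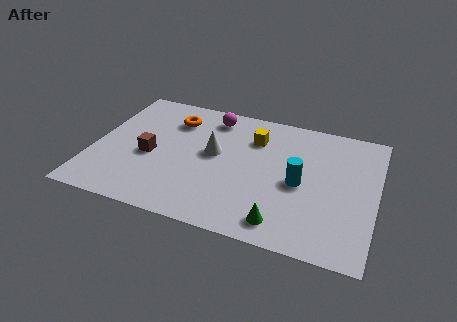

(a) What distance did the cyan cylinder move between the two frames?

1.6

The cyan cylinder moved from about (8.1, 1.9) to (8.3, 3.5), a distance of √(0.2² + 1.6²) ≈ 1.6.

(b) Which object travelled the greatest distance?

the white cone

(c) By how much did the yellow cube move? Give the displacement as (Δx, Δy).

(-2.0, 1.9)

The yellow cube started near (8.3, 3.7) and ended near (6.3, 5.6).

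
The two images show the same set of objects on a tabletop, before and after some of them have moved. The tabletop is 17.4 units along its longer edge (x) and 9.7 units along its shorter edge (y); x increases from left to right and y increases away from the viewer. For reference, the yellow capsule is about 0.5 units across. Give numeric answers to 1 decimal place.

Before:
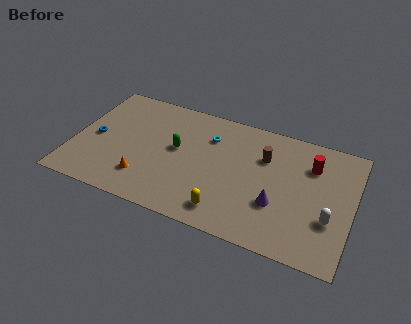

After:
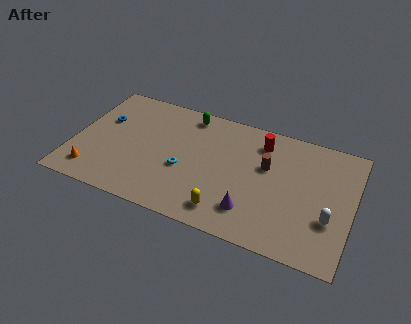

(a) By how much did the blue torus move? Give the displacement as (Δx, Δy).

(0.3, 1.6)

The blue torus started near (1.3, 4.6) and ended near (1.6, 6.2).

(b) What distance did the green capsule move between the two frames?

3.1

The green capsule was near (6.4, 5.4) before and (6.8, 8.5) after, so it travelled √(0.4² + 3.1²) ≈ 3.1 units.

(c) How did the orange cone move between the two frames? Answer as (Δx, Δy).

(-3.2, -0.6)

The orange cone was at about (4.7, 2.3) and moved to about (1.5, 1.7).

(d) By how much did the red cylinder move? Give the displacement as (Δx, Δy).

(-3.2, 0.7)

The red cylinder started near (14.7, 7.1) and ended near (11.5, 7.8).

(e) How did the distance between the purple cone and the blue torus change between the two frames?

-1.1

The distance was about 11.7 in the first image and 10.6 in the second, so they moved 1.1 units closer together.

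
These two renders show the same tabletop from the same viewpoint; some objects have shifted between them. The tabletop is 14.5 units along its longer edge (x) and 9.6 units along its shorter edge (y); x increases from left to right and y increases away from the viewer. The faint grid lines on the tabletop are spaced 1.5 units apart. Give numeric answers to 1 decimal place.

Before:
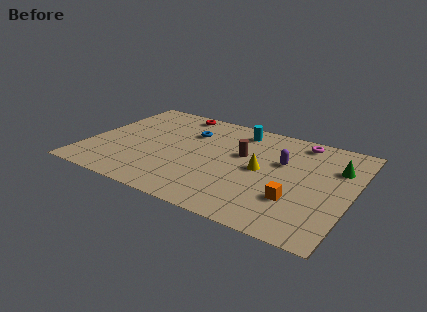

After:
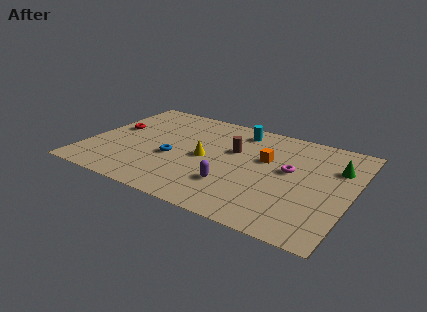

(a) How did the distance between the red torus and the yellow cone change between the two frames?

-1.2

They were about 6.6 units apart before and 5.4 after — 1.2 units closer together.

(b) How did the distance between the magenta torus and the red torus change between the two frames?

+2.8

The distance was about 7.1 in the first image and 9.9 in the second, so they moved 2.8 units further apart.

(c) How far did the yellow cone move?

3.1

The yellow cone was near (9.6, 4.8) before and (6.5, 4.6) after, so it travelled √(3.1² + 0.2²) ≈ 3.1 units.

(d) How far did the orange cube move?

3.6

The orange cube was near (11.7, 2.9) before and (9.7, 5.9) after, so it travelled √(2.0² + 3.0²) ≈ 3.6 units.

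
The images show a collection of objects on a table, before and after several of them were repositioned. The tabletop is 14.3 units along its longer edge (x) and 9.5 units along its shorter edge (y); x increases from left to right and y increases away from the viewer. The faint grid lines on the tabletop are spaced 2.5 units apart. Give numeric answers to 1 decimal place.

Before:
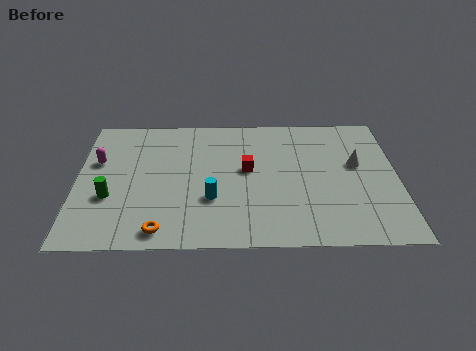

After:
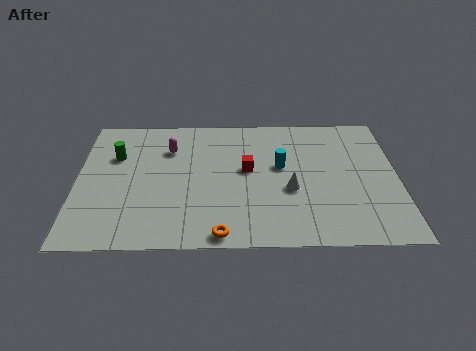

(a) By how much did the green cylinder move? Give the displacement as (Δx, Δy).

(0.2, 3.0)

The green cylinder was at about (1.5, 3.4) and moved to about (1.7, 6.4).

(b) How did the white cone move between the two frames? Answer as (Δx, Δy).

(-3.0, -1.8)

The white cone was at about (12.5, 5.6) and moved to about (9.5, 3.8).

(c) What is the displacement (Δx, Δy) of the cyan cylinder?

(3.1, 2.3)

The cyan cylinder was at about (6.0, 3.2) and moved to about (9.1, 5.5).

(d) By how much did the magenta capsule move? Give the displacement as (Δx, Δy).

(3.2, 0.9)

From the two frames, the magenta capsule sits at roughly (0.9, 6.0) before and (4.1, 6.9) after.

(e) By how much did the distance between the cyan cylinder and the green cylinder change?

+3.0

The distance was about 4.5 in the first image and 7.5 in the second, so they moved 3.0 units further apart.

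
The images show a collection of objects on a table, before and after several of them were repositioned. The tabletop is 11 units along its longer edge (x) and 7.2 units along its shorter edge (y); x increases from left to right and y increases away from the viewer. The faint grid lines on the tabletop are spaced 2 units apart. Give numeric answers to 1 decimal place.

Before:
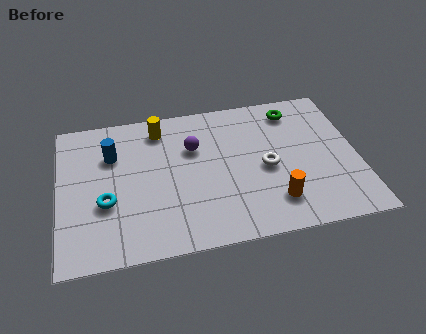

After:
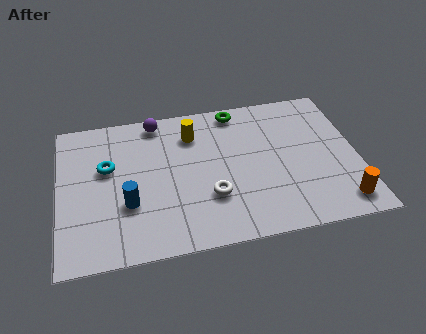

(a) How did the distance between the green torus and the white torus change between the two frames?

+1.3

Before: roughly 3.0 units apart; after: 4.3. That's 1.3 units further apart.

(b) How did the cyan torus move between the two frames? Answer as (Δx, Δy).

(0.1, 1.7)

The cyan torus was at about (1.7, 2.7) and moved to about (1.8, 4.4).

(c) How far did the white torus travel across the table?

2.3

The white torus moved from about (7.6, 3.3) to (5.5, 2.3), a distance of √(2.1² + 1.0²) ≈ 2.3.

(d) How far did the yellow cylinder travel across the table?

1.3

The yellow cylinder moved from about (3.8, 6.0) to (5.0, 5.5), a distance of √(1.2² + 0.5²) ≈ 1.3.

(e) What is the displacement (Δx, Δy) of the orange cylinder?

(2.4, -0.5)

The orange cylinder was at about (7.8, 1.6) and moved to about (10.2, 1.1).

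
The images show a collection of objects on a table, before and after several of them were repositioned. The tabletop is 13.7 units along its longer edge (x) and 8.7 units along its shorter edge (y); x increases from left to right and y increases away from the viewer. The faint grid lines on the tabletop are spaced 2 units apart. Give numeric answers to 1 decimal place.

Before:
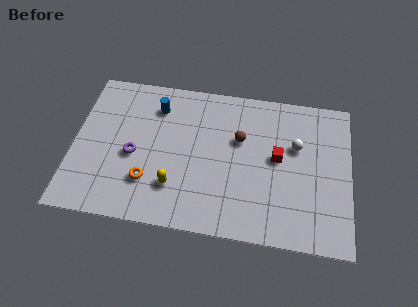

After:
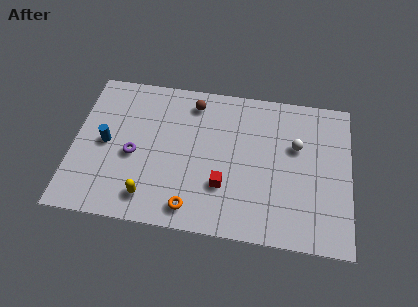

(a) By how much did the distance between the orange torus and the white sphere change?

-1.2

They were about 7.8 units apart before and 6.6 after — 1.2 units closer together.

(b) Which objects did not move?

the white sphere and the purple torus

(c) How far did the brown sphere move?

3.0

The brown sphere was near (8.2, 5.5) before and (5.8, 7.3) after, so it travelled √(2.4² + 1.8²) ≈ 3.0 units.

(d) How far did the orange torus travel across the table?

2.5

The orange torus moved from about (3.8, 2.4) to (6.0, 1.2), a distance of √(2.2² + 1.2²) ≈ 2.5.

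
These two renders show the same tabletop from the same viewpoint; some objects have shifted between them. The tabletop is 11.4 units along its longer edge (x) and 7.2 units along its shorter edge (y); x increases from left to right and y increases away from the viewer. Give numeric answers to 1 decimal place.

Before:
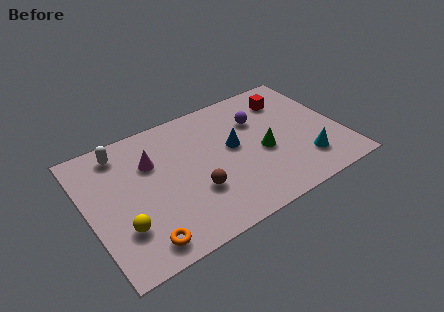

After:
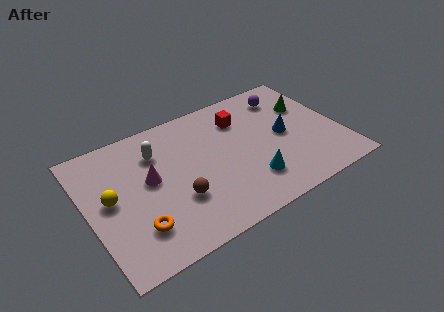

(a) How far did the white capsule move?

1.7

The white capsule moved from about (1.8, 6.1) to (3.3, 5.3), a distance of √(1.5² + 0.8²) ≈ 1.7.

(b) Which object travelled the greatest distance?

the green cone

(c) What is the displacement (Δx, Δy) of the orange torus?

(-0.1, 0.8)

From the two frames, the orange torus sits at roughly (2.0, 1.0) before and (1.9, 1.8) after.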